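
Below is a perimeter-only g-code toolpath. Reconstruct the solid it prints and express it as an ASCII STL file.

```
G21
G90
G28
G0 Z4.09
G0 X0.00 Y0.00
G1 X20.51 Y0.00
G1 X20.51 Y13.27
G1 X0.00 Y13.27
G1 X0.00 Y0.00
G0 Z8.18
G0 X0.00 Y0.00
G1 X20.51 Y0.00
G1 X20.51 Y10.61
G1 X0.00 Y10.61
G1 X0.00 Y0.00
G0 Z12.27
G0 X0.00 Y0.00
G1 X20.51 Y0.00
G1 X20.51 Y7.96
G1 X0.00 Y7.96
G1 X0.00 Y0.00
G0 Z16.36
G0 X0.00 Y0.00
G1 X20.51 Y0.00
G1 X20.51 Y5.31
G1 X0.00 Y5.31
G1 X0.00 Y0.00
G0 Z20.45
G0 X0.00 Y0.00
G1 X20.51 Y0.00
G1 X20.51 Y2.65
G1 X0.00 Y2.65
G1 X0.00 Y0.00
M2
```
solid part
  facet normal 0.0000 0.0000 -1.0000
    outer loop
      vertex 20.51 15.92 0.00
      vertex 20.51 0.00 0.00
      vertex 0.00 0.00 0.00
    endloop
  endfacet
  facet normal 0.0000 0.0000 -1.0000
    outer loop
      vertex 0.00 15.92 0.00
      vertex 20.51 15.92 0.00
      vertex 0.00 0.00 0.00
    endloop
  endfacet
  facet normal 0.0000 -1.0000 0.0000
    outer loop
      vertex 0.00 0.00 0.00
      vertex 20.51 0.00 0.00
      vertex 20.51 0.00 24.54
    endloop
  endfacet
  facet normal 0.0000 -1.0000 0.0000
    outer loop
      vertex 0.00 0.00 0.00
      vertex 20.51 0.00 24.54
      vertex 0.00 0.00 24.54
    endloop
  endfacet
  facet normal 0.0000 0.8389 0.5442
    outer loop
      vertex 0.00 0.00 24.54
      vertex 20.51 0.00 24.54
      vertex 20.51 15.92 0.00
    endloop
  endfacet
  facet normal 0.0000 0.8389 0.5442
    outer loop
      vertex 0.00 0.00 24.54
      vertex 20.51 15.92 0.00
      vertex 0.00 15.92 0.00
    endloop
  endfacet
  facet normal -1.0000 0.0000 0.0000
    outer loop
      vertex 0.00 0.00 24.54
      vertex 0.00 15.92 0.00
      vertex 0.00 0.00 0.00
    endloop
  endfacet
  facet normal 1.0000 0.0000 0.0000
    outer loop
      vertex 20.51 0.00 0.00
      vertex 20.51 15.92 0.00
      vertex 20.51 0.00 24.54
    endloop
  endfacet
endsolid part

The G0 Z moves step by Δz≈4.09 mm. The G1 loops shrink linearly with z, so the solid tapers from its base footprint up to z≈24.5. Closing with a flat bottom cap and the tapered top and triangulating gives 8 facets — a wedge (ramp): 20.5 × 15.9 mm base, rising to 24.5 mm along the y=0 edge and sloping linearly to z=0 at y=15.9.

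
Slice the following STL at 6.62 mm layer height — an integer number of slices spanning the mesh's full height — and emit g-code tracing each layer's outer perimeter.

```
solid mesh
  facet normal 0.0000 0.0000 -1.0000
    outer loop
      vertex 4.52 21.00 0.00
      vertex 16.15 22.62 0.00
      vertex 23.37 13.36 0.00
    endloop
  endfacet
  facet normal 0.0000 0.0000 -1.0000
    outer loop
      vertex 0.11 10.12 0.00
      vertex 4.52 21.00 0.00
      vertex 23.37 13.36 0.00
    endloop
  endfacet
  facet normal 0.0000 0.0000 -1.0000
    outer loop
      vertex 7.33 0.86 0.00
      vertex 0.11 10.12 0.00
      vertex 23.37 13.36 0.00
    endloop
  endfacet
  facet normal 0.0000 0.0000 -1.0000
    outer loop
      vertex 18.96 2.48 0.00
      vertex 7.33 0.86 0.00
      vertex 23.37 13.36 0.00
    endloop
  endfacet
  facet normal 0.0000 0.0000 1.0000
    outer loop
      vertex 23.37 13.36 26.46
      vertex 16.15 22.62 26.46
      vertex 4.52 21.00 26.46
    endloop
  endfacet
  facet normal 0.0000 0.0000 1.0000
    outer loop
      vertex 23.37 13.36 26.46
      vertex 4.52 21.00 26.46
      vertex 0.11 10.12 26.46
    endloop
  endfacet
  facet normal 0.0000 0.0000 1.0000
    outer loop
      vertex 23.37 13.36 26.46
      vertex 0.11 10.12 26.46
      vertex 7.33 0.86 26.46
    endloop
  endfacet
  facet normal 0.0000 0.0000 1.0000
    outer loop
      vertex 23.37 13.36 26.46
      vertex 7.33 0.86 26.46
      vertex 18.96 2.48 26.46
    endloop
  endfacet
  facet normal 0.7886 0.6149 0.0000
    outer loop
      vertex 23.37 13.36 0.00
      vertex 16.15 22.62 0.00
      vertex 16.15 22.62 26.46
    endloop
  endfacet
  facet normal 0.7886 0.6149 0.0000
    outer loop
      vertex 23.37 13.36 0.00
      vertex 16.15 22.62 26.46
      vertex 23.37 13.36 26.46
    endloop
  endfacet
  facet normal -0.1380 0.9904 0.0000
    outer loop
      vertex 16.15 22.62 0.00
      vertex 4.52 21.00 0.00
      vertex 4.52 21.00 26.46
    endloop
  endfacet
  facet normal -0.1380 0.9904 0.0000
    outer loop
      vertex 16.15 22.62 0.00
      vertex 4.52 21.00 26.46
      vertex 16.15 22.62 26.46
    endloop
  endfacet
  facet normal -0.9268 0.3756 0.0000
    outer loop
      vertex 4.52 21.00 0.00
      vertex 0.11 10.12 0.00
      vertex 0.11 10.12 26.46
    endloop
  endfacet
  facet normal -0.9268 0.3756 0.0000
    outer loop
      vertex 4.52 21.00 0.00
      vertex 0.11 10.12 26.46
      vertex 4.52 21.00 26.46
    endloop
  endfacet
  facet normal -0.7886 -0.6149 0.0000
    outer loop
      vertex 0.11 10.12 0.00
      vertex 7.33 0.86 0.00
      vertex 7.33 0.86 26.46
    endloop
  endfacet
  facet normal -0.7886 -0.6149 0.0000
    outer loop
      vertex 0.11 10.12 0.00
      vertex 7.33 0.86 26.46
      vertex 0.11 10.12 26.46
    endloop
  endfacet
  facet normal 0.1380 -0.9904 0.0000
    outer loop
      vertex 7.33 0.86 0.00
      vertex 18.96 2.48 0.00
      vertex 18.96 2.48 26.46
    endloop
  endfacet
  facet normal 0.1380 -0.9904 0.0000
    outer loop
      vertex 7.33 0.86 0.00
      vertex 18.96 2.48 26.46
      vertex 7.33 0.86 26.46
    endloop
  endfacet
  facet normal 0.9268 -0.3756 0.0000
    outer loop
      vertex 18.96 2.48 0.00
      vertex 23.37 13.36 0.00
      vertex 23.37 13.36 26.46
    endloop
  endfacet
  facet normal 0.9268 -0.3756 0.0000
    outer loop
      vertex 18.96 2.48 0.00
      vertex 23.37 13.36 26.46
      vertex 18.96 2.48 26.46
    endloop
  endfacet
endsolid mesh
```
; perimeter-only toolpath
G21 ; units = mm
G90 ; absolute positioning
G28 ; home
; layer 1
G0 Z6.62
G0 X23.37 Y13.36
G1 X16.15 Y22.62
G1 X4.52 Y21.00
G1 X0.11 Y10.12
G1 X7.33 Y0.86
G1 X18.96 Y2.48
G1 X23.37 Y13.36
; layer 2
G0 Z13.23
G0 X23.37 Y13.36
G1 X16.15 Y22.62
G1 X4.52 Y21.00
G1 X0.11 Y10.12
G1 X7.33 Y0.86
G1 X18.96 Y2.48
G1 X23.37 Y13.36
; layer 3
G0 Z19.84
G0 X23.37 Y13.36
G1 X16.15 Y22.62
G1 X4.52 Y21.00
G1 X0.11 Y10.12
G1 X7.33 Y0.86
G1 X18.96 Y2.48
G1 X23.37 Y13.36
; layer 4
G0 Z26.46
G0 X23.37 Y13.36
G1 X16.15 Y22.62
G1 X4.52 Y21.00
G1 X0.11 Y10.12
G1 X7.33 Y0.86
G1 X18.96 Y2.48
G1 X23.37 Y13.36
M2 ; end

The solid is a regular 6-sided prism (a cylinder approximated with 6 flat sides), circumscribed radius ≈ 11.7 mm, height ≈ 26.5 mm. Slicing at Δz = 6.62 mm — 4 equal slices spanning the solid's height, so layer i sits at z = i·h/4 — gives 4 non-empty perimeters. Each is a 6-segment closed polygon; G0 lifts to the layer z and rapids to the start vertex, then G1 traces the edges.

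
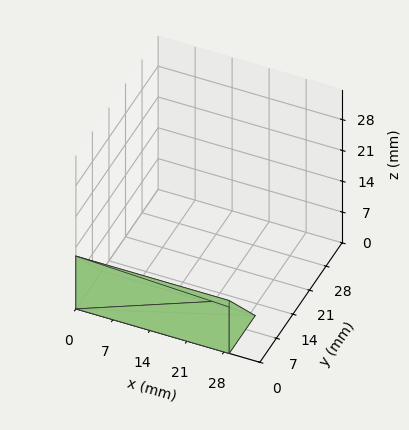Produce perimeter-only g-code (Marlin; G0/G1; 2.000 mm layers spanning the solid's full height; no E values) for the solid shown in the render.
Reading the render: the shape is a wedge (ramp): 29 × 11 mm base, rising to 12 mm along the y=0 edge and sloping linearly to z=0 at y=11 (dimensions read to the nearest mm from the axis ticks). For the g-code, the solid's height is divided into equal slices at the stated Δz and each level perimeter traced with G1 moves after a G0 lift.

; perimeter-only toolpath
G21 ; units = mm
G90 ; absolute positioning
G28 ; home
; layer 1
G0 Z2.000
G0 X0.000 Y0.000
G1 X29.000 Y0.000
G1 X29.000 Y9.167
G1 X0.000 Y9.167
G1 X0.000 Y0.000
; layer 2
G0 Z4.000
G0 X0.000 Y0.000
G1 X29.000 Y0.000
G1 X29.000 Y7.333
G1 X0.000 Y7.333
G1 X0.000 Y0.000
; layer 3
G0 Z6.000
G0 X0.000 Y0.000
G1 X29.000 Y0.000
G1 X29.000 Y5.500
G1 X0.000 Y5.500
G1 X0.000 Y0.000
; layer 4
G0 Z8.000
G0 X0.000 Y0.000
G1 X29.000 Y0.000
G1 X29.000 Y3.667
G1 X0.000 Y3.667
G1 X0.000 Y0.000
; layer 5
G0 Z10.000
G0 X0.000 Y0.000
G1 X29.000 Y0.000
G1 X29.000 Y1.833
G1 X0.000 Y1.833
G1 X0.000 Y0.000
M2 ; end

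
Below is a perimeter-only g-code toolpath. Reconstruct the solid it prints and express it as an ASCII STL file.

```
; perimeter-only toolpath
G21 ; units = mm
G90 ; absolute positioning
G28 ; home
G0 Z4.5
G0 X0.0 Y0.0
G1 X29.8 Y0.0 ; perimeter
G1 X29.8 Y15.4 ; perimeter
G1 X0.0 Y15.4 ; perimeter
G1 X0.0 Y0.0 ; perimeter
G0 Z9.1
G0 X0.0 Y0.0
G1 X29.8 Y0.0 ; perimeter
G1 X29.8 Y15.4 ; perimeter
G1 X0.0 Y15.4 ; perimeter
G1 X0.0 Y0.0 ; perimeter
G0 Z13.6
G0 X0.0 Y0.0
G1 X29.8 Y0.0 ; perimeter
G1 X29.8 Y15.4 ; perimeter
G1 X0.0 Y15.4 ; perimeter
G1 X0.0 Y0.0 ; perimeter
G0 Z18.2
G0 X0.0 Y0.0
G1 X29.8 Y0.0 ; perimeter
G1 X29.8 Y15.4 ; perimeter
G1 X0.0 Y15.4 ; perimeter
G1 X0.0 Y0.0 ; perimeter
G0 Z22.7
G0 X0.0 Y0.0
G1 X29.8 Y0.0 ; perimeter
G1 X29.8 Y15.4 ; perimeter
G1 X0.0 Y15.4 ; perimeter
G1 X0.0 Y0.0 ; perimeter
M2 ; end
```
solid part
  facet normal 0.0000 0.0000 -1.0000
    outer loop
      vertex 29.8 15.4 0.0
      vertex 29.8 0.0 0.0
      vertex 0.0 0.0 0.0
    endloop
  endfacet
  facet normal 0.0000 0.0000 -1.0000
    outer loop
      vertex 0.0 15.4 0.0
      vertex 29.8 15.4 0.0
      vertex 0.0 0.0 0.0
    endloop
  endfacet
  facet normal 0.0000 0.0000 1.0000
    outer loop
      vertex 0.0 0.0 22.7
      vertex 29.8 0.0 22.7
      vertex 29.8 15.4 22.7
    endloop
  endfacet
  facet normal 0.0000 0.0000 1.0000
    outer loop
      vertex 0.0 0.0 22.7
      vertex 29.8 15.4 22.7
      vertex 0.0 15.4 22.7
    endloop
  endfacet
  facet normal 0.0000 -1.0000 0.0000
    outer loop
      vertex 0.0 0.0 0.0
      vertex 29.8 0.0 0.0
      vertex 29.8 0.0 22.7
    endloop
  endfacet
  facet normal 0.0000 -1.0000 0.0000
    outer loop
      vertex 0.0 0.0 0.0
      vertex 29.8 0.0 22.7
      vertex 0.0 0.0 22.7
    endloop
  endfacet
  facet normal 0.0000 1.0000 0.0000
    outer loop
      vertex 29.8 15.4 22.7
      vertex 29.8 15.4 0.0
      vertex 0.0 15.4 0.0
    endloop
  endfacet
  facet normal 0.0000 1.0000 0.0000
    outer loop
      vertex 0.0 15.4 22.7
      vertex 29.8 15.4 22.7
      vertex 0.0 15.4 0.0
    endloop
  endfacet
  facet normal -1.0000 0.0000 0.0000
    outer loop
      vertex 0.0 15.4 22.7
      vertex 0.0 15.4 0.0
      vertex 0.0 0.0 0.0
    endloop
  endfacet
  facet normal -1.0000 0.0000 0.0000
    outer loop
      vertex 0.0 0.0 22.7
      vertex 0.0 15.4 22.7
      vertex 0.0 0.0 0.0
    endloop
  endfacet
  facet normal 1.0000 0.0000 0.0000
    outer loop
      vertex 29.8 0.0 0.0
      vertex 29.8 15.4 0.0
      vertex 29.8 15.4 22.7
    endloop
  endfacet
  facet normal 1.0000 0.0000 0.0000
    outer loop
      vertex 29.8 0.0 0.0
      vertex 29.8 15.4 22.7
      vertex 29.8 0.0 22.7
    endloop
  endfacet
endsolid part

The G0 Z moves step by Δz≈4.5 mm. Every layer's G1 loop is the same polygon, so the solid is a straight extrusion of it from z=0 to z≈22.7. Closing with flat bottom and top caps and triangulating gives 12 facets — a rectangular box, roughly 29.8 × 15.4 mm footprint and 22.7 mm tall.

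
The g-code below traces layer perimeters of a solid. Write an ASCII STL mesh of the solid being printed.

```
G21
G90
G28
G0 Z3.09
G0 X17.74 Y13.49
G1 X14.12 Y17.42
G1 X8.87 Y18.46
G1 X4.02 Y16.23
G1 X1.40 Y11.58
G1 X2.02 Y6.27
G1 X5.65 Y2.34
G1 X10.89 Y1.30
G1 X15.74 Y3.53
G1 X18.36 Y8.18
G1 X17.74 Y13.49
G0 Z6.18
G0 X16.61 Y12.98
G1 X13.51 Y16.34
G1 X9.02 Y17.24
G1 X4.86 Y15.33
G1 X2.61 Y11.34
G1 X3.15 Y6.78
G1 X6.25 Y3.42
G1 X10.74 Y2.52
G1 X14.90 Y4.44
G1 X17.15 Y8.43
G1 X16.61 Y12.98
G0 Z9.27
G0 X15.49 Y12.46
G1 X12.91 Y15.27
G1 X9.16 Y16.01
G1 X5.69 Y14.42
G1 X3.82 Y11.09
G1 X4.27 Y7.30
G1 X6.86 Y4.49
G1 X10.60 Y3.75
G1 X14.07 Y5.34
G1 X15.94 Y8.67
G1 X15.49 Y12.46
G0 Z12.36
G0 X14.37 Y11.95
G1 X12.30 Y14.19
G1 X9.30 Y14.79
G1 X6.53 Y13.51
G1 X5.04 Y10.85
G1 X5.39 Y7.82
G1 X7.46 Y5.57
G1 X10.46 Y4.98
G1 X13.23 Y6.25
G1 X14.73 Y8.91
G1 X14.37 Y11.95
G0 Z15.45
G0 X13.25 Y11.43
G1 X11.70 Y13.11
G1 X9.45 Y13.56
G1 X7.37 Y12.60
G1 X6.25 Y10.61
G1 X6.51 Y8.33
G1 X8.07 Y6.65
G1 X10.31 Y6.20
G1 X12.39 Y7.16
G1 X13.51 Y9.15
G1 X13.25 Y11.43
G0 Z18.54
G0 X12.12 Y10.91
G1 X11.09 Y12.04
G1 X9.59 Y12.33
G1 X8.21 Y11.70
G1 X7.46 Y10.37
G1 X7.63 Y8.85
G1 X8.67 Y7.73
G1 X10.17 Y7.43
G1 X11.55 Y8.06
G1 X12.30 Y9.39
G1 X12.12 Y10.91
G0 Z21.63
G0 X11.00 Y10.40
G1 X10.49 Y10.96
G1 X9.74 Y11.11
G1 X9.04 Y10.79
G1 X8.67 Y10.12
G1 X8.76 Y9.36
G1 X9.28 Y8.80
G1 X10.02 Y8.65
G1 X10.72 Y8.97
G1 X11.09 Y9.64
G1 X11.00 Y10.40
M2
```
solid part
  facet normal 0.0000 0.0000 -1.0000
    outer loop
      vertex 8.73 19.69 0.00
      vertex 14.72 18.50 0.00
      vertex 18.86 14.01 0.00
    endloop
  endfacet
  facet normal 0.0000 0.0000 -1.0000
    outer loop
      vertex 3.18 17.14 0.00
      vertex 8.73 19.69 0.00
      vertex 18.86 14.01 0.00
    endloop
  endfacet
  facet normal 0.0000 0.0000 -1.0000
    outer loop
      vertex 0.19 11.82 0.00
      vertex 3.18 17.14 0.00
      vertex 18.86 14.01 0.00
    endloop
  endfacet
  facet normal 0.0000 0.0000 -1.0000
    outer loop
      vertex 0.90 5.75 0.00
      vertex 0.19 11.82 0.00
      vertex 18.86 14.01 0.00
    endloop
  endfacet
  facet normal 0.0000 0.0000 -1.0000
    outer loop
      vertex 5.04 1.26 0.00
      vertex 0.90 5.75 0.00
      vertex 18.86 14.01 0.00
    endloop
  endfacet
  facet normal 0.0000 0.0000 -1.0000
    outer loop
      vertex 11.03 0.07 0.00
      vertex 5.04 1.26 0.00
      vertex 18.86 14.01 0.00
    endloop
  endfacet
  facet normal 0.0000 0.0000 -1.0000
    outer loop
      vertex 16.58 2.62 0.00
      vertex 11.03 0.07 0.00
      vertex 18.86 14.01 0.00
    endloop
  endfacet
  facet normal 0.0000 0.0000 -1.0000
    outer loop
      vertex 19.57 7.94 0.00
      vertex 16.58 2.62 0.00
      vertex 18.86 14.01 0.00
    endloop
  endfacet
  facet normal 0.6872 0.6336 0.3555
    outer loop
      vertex 18.86 14.01 0.00
      vertex 14.72 18.50 0.00
      vertex 9.88 9.88 24.72
    endloop
  endfacet
  facet normal 0.1821 0.9168 0.3554
    outer loop
      vertex 14.72 18.50 0.00
      vertex 8.73 19.69 0.00
      vertex 9.88 9.88 24.72
    endloop
  endfacet
  facet normal -0.3903 0.8494 0.3552
    outer loop
      vertex 8.73 19.69 0.00
      vertex 3.18 17.14 0.00
      vertex 9.88 9.88 24.72
    endloop
  endfacet
  facet normal -0.8149 0.4580 0.3554
    outer loop
      vertex 3.18 17.14 0.00
      vertex 0.19 11.82 0.00
      vertex 9.88 9.88 24.72
    endloop
  endfacet
  facet normal -0.9284 -0.1086 0.3554
    outer loop
      vertex 0.19 11.82 0.00
      vertex 0.90 5.75 0.00
      vertex 9.88 9.88 24.72
    endloop
  endfacet
  facet normal -0.6872 -0.6336 0.3555
    outer loop
      vertex 0.90 5.75 0.00
      vertex 5.04 1.26 0.00
      vertex 9.88 9.88 24.72
    endloop
  endfacet
  facet normal -0.1821 -0.9168 0.3554
    outer loop
      vertex 5.04 1.26 0.00
      vertex 11.03 0.07 0.00
      vertex 9.88 9.88 24.72
    endloop
  endfacet
  facet normal 0.3903 -0.8494 0.3552
    outer loop
      vertex 11.03 0.07 0.00
      vertex 16.58 2.62 0.00
      vertex 9.88 9.88 24.72
    endloop
  endfacet
  facet normal 0.8149 -0.4580 0.3554
    outer loop
      vertex 16.58 2.62 0.00
      vertex 19.57 7.94 0.00
      vertex 9.88 9.88 24.72
    endloop
  endfacet
  facet normal 0.9284 0.1086 0.3554
    outer loop
      vertex 19.57 7.94 0.00
      vertex 18.86 14.01 0.00
      vertex 9.88 9.88 24.72
    endloop
  endfacet
endsolid part

The G0 Z moves step by Δz≈3.09 mm. The G1 loops shrink linearly with z, so the solid tapers from its base footprint up to z≈24.7. Closing with a flat bottom cap and the tapered top and triangulating gives 18 facets — a regular 10-sided pyramid, base circumscribed radius ≈ 9.88 mm, apex at z ≈ 24.7 mm.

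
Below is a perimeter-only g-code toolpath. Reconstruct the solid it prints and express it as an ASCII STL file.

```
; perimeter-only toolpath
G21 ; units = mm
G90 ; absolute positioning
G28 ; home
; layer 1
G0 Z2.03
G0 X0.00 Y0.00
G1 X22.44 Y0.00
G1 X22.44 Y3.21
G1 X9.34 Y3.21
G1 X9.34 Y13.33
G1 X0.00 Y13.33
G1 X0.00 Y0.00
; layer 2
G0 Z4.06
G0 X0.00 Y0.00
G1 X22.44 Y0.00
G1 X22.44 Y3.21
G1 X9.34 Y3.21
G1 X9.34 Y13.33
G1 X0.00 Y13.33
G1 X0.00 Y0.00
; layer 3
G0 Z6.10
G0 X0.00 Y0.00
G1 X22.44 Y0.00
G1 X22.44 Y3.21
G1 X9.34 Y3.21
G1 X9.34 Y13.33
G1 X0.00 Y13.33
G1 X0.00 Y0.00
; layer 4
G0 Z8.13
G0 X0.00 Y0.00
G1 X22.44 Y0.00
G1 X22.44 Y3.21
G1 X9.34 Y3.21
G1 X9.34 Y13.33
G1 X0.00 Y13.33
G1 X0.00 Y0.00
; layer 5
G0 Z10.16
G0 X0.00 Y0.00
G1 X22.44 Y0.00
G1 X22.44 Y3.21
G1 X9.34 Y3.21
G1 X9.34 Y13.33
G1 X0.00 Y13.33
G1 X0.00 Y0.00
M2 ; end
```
solid part
  facet normal 0.0000 0.0000 -1.0000
    outer loop
      vertex 22.44 3.21 0.00
      vertex 22.44 0.00 0.00
      vertex 0.00 0.00 0.00
    endloop
  endfacet
  facet normal 0.0000 0.0000 -1.0000
    outer loop
      vertex 9.34 3.21 0.00
      vertex 22.44 3.21 0.00
      vertex 0.00 0.00 0.00
    endloop
  endfacet
  facet normal 0.0000 0.0000 -1.0000
    outer loop
      vertex 9.34 13.33 0.00
      vertex 9.34 3.21 0.00
      vertex 0.00 0.00 0.00
    endloop
  endfacet
  facet normal 0.0000 0.0000 -1.0000
    outer loop
      vertex 0.00 13.33 0.00
      vertex 9.34 13.33 0.00
      vertex 0.00 0.00 0.00
    endloop
  endfacet
  facet normal 0.0000 0.0000 1.0000
    outer loop
      vertex 0.00 0.00 10.16
      vertex 22.44 0.00 10.16
      vertex 22.44 3.21 10.16
    endloop
  endfacet
  facet normal 0.0000 0.0000 1.0000
    outer loop
      vertex 0.00 0.00 10.16
      vertex 22.44 3.21 10.16
      vertex 9.34 3.21 10.16
    endloop
  endfacet
  facet normal 0.0000 0.0000 1.0000
    outer loop
      vertex 0.00 0.00 10.16
      vertex 9.34 3.21 10.16
      vertex 9.34 13.33 10.16
    endloop
  endfacet
  facet normal 0.0000 0.0000 1.0000
    outer loop
      vertex 0.00 0.00 10.16
      vertex 9.34 13.33 10.16
      vertex 0.00 13.33 10.16
    endloop
  endfacet
  facet normal 0.0000 -1.0000 0.0000
    outer loop
      vertex 0.00 0.00 0.00
      vertex 22.44 0.00 0.00
      vertex 22.44 0.00 10.16
    endloop
  endfacet
  facet normal 0.0000 -1.0000 0.0000
    outer loop
      vertex 0.00 0.00 0.00
      vertex 22.44 0.00 10.16
      vertex 0.00 0.00 10.16
    endloop
  endfacet
  facet normal 1.0000 0.0000 0.0000
    outer loop
      vertex 22.44 0.00 0.00
      vertex 22.44 3.21 0.00
      vertex 22.44 3.21 10.16
    endloop
  endfacet
  facet normal 1.0000 0.0000 0.0000
    outer loop
      vertex 22.44 0.00 0.00
      vertex 22.44 3.21 10.16
      vertex 22.44 0.00 10.16
    endloop
  endfacet
  facet normal 0.0000 1.0000 0.0000
    outer loop
      vertex 22.44 3.21 0.00
      vertex 9.34 3.21 0.00
      vertex 9.34 3.21 10.16
    endloop
  endfacet
  facet normal 0.0000 1.0000 0.0000
    outer loop
      vertex 22.44 3.21 0.00
      vertex 9.34 3.21 10.16
      vertex 22.44 3.21 10.16
    endloop
  endfacet
  facet normal 1.0000 0.0000 0.0000
    outer loop
      vertex 9.34 3.21 0.00
      vertex 9.34 13.33 0.00
      vertex 9.34 13.33 10.16
    endloop
  endfacet
  facet normal 1.0000 0.0000 0.0000
    outer loop
      vertex 9.34 3.21 0.00
      vertex 9.34 13.33 10.16
      vertex 9.34 3.21 10.16
    endloop
  endfacet
  facet normal 0.0000 1.0000 0.0000
    outer loop
      vertex 9.34 13.33 0.00
      vertex 0.00 13.33 0.00
      vertex 0.00 13.33 10.16
    endloop
  endfacet
  facet normal 0.0000 1.0000 0.0000
    outer loop
      vertex 9.34 13.33 0.00
      vertex 0.00 13.33 10.16
      vertex 9.34 13.33 10.16
    endloop
  endfacet
  facet normal -1.0000 0.0000 0.0000
    outer loop
      vertex 0.00 13.33 0.00
      vertex 0.00 0.00 0.00
      vertex 0.00 0.00 10.16
    endloop
  endfacet
  facet normal -1.0000 0.0000 0.0000
    outer loop
      vertex 0.00 13.33 0.00
      vertex 0.00 0.00 10.16
      vertex 0.00 13.33 10.16
    endloop
  endfacet
endsolid part

The G0 Z moves step by Δz≈2.03 mm. Every layer's G1 loop is the same polygon, so the solid is a straight extrusion of it from z=0 to z≈10.2. Closing with flat bottom and top caps and triangulating gives 20 facets — an L-shaped prism: outer 22.4 × 13.3 mm, arm thicknesses ≈ 3.21 mm (horizontal) and 9.34 mm (vertical), extruded 10.2 mm in z.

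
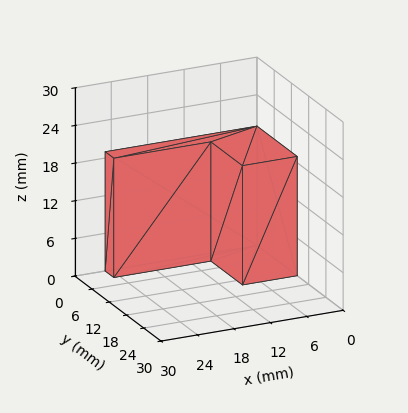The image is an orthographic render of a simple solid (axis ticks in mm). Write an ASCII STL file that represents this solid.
Reading the render: the shape is an L-shaped prism: outer 25 × 14 mm, arm thicknesses ≈ 3 mm (horizontal) and 9 mm (vertical), extruded 19 mm in z (dimensions read to the nearest mm from the axis ticks). For the STL, each face is triangulated and given an outward normal.

solid part
  facet normal 0.0000 0.0000 -1.0000
    outer loop
      vertex 25.00 3.00 0.00
      vertex 25.00 0.00 0.00
      vertex 0.00 0.00 0.00
    endloop
  endfacet
  facet normal 0.0000 0.0000 -1.0000
    outer loop
      vertex 9.00 3.00 0.00
      vertex 25.00 3.00 0.00
      vertex 0.00 0.00 0.00
    endloop
  endfacet
  facet normal 0.0000 0.0000 -1.0000
    outer loop
      vertex 9.00 14.00 0.00
      vertex 9.00 3.00 0.00
      vertex 0.00 0.00 0.00
    endloop
  endfacet
  facet normal 0.0000 0.0000 -1.0000
    outer loop
      vertex 0.00 14.00 0.00
      vertex 9.00 14.00 0.00
      vertex 0.00 0.00 0.00
    endloop
  endfacet
  facet normal 0.0000 0.0000 1.0000
    outer loop
      vertex 0.00 0.00 19.00
      vertex 25.00 0.00 19.00
      vertex 25.00 3.00 19.00
    endloop
  endfacet
  facet normal 0.0000 0.0000 1.0000
    outer loop
      vertex 0.00 0.00 19.00
      vertex 25.00 3.00 19.00
      vertex 9.00 3.00 19.00
    endloop
  endfacet
  facet normal 0.0000 0.0000 1.0000
    outer loop
      vertex 0.00 0.00 19.00
      vertex 9.00 3.00 19.00
      vertex 9.00 14.00 19.00
    endloop
  endfacet
  facet normal 0.0000 0.0000 1.0000
    outer loop
      vertex 0.00 0.00 19.00
      vertex 9.00 14.00 19.00
      vertex 0.00 14.00 19.00
    endloop
  endfacet
  facet normal 0.0000 -1.0000 0.0000
    outer loop
      vertex 0.00 0.00 0.00
      vertex 25.00 0.00 0.00
      vertex 25.00 0.00 19.00
    endloop
  endfacet
  facet normal 0.0000 -1.0000 0.0000
    outer loop
      vertex 0.00 0.00 0.00
      vertex 25.00 0.00 19.00
      vertex 0.00 0.00 19.00
    endloop
  endfacet
  facet normal 1.0000 0.0000 0.0000
    outer loop
      vertex 25.00 0.00 0.00
      vertex 25.00 3.00 0.00
      vertex 25.00 3.00 19.00
    endloop
  endfacet
  facet normal 1.0000 0.0000 0.0000
    outer loop
      vertex 25.00 0.00 0.00
      vertex 25.00 3.00 19.00
      vertex 25.00 0.00 19.00
    endloop
  endfacet
  facet normal 0.0000 1.0000 0.0000
    outer loop
      vertex 25.00 3.00 0.00
      vertex 9.00 3.00 0.00
      vertex 9.00 3.00 19.00
    endloop
  endfacet
  facet normal 0.0000 1.0000 0.0000
    outer loop
      vertex 25.00 3.00 0.00
      vertex 9.00 3.00 19.00
      vertex 25.00 3.00 19.00
    endloop
  endfacet
  facet normal 1.0000 0.0000 0.0000
    outer loop
      vertex 9.00 3.00 0.00
      vertex 9.00 14.00 0.00
      vertex 9.00 14.00 19.00
    endloop
  endfacet
  facet normal 1.0000 0.0000 0.0000
    outer loop
      vertex 9.00 3.00 0.00
      vertex 9.00 14.00 19.00
      vertex 9.00 3.00 19.00
    endloop
  endfacet
  facet normal 0.0000 1.0000 0.0000
    outer loop
      vertex 9.00 14.00 0.00
      vertex 0.00 14.00 0.00
      vertex 0.00 14.00 19.00
    endloop
  endfacet
  facet normal 0.0000 1.0000 0.0000
    outer loop
      vertex 9.00 14.00 0.00
      vertex 0.00 14.00 19.00
      vertex 9.00 14.00 19.00
    endloop
  endfacet
  facet normal -1.0000 0.0000 0.0000
    outer loop
      vertex 0.00 14.00 0.00
      vertex 0.00 0.00 0.00
      vertex 0.00 0.00 19.00
    endloop
  endfacet
  facet normal -1.0000 0.0000 0.0000
    outer loop
      vertex 0.00 14.00 0.00
      vertex 0.00 0.00 19.00
      vertex 0.00 14.00 19.00
    endloop
  endfacet
endsolid part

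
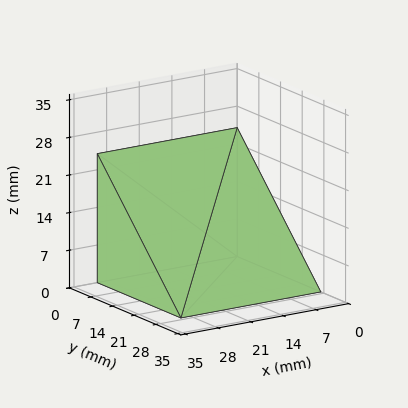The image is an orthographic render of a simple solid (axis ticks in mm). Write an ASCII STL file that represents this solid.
Reading the render: the shape is a wedge (ramp): 30 × 27 mm base, rising to 24 mm along the y=0 edge and sloping linearly to z=0 at y=27 (dimensions read to the nearest mm from the axis ticks). For the STL, each face is triangulated and given an outward normal.

solid part
  facet normal 0.0000 0.0000 -1.0000
    outer loop
      vertex 30.0 27.0 0.0
      vertex 30.0 0.0 0.0
      vertex 0.0 0.0 0.0
    endloop
  endfacet
  facet normal 0.0000 0.0000 -1.0000
    outer loop
      vertex 0.0 27.0 0.0
      vertex 30.0 27.0 0.0
      vertex 0.0 0.0 0.0
    endloop
  endfacet
  facet normal 0.0000 -1.0000 0.0000
    outer loop
      vertex 0.0 0.0 0.0
      vertex 30.0 0.0 0.0
      vertex 30.0 0.0 24.0
    endloop
  endfacet
  facet normal 0.0000 -1.0000 0.0000
    outer loop
      vertex 0.0 0.0 0.0
      vertex 30.0 0.0 24.0
      vertex 0.0 0.0 24.0
    endloop
  endfacet
  facet normal 0.0000 0.6644 0.7474
    outer loop
      vertex 0.0 0.0 24.0
      vertex 30.0 0.0 24.0
      vertex 30.0 27.0 0.0
    endloop
  endfacet
  facet normal 0.0000 0.6644 0.7474
    outer loop
      vertex 0.0 0.0 24.0
      vertex 30.0 27.0 0.0
      vertex 0.0 27.0 0.0
    endloop
  endfacet
  facet normal -1.0000 0.0000 0.0000
    outer loop
      vertex 0.0 0.0 24.0
      vertex 0.0 27.0 0.0
      vertex 0.0 0.0 0.0
    endloop
  endfacet
  facet normal 1.0000 0.0000 0.0000
    outer loop
      vertex 30.0 0.0 0.0
      vertex 30.0 27.0 0.0
      vertex 30.0 0.0 24.0
    endloop
  endfacet
endsolid part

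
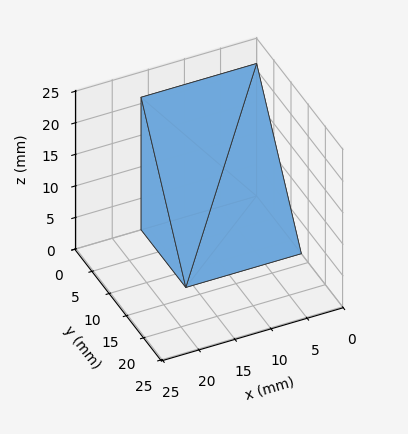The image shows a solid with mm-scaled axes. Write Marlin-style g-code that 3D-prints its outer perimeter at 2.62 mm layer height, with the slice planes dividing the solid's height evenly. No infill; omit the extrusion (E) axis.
Reading the render: the shape is a wedge (ramp): 16 × 13 mm base, rising to 21 mm along the y=0 edge and sloping linearly to z=0 at y=13 (dimensions read to the nearest mm from the axis ticks). For the g-code, the solid's height is divided into equal slices at the stated Δz and each level perimeter traced with G1 moves after a G0 lift.

; perimeter-only toolpath
G21 ; units = mm
G90 ; absolute positioning
G28 ; home
; layer 1
G0 Z2.62
G0 X0.00 Y0.00
G1 X16.00 Y0.00
G1 X16.00 Y11.38
G1 X0.00 Y11.38
G1 X0.00 Y0.00
; layer 2
G0 Z5.25
G0 X0.00 Y0.00
G1 X16.00 Y0.00
G1 X16.00 Y9.75
G1 X0.00 Y9.75
G1 X0.00 Y0.00
; layer 3
G0 Z7.88
G0 X0.00 Y0.00
G1 X16.00 Y0.00
G1 X16.00 Y8.12
G1 X0.00 Y8.12
G1 X0.00 Y0.00
; layer 4
G0 Z10.50
G0 X0.00 Y0.00
G1 X16.00 Y0.00
G1 X16.00 Y6.50
G1 X0.00 Y6.50
G1 X0.00 Y0.00
; layer 5
G0 Z13.12
G0 X0.00 Y0.00
G1 X16.00 Y0.00
G1 X16.00 Y4.88
G1 X0.00 Y4.88
G1 X0.00 Y0.00
; layer 6
G0 Z15.75
G0 X0.00 Y0.00
G1 X16.00 Y0.00
G1 X16.00 Y3.25
G1 X0.00 Y3.25
G1 X0.00 Y0.00
; layer 7
G0 Z18.38
G0 X0.00 Y0.00
G1 X16.00 Y0.00
G1 X16.00 Y1.62
G1 X0.00 Y1.62
G1 X0.00 Y0.00
M2 ; end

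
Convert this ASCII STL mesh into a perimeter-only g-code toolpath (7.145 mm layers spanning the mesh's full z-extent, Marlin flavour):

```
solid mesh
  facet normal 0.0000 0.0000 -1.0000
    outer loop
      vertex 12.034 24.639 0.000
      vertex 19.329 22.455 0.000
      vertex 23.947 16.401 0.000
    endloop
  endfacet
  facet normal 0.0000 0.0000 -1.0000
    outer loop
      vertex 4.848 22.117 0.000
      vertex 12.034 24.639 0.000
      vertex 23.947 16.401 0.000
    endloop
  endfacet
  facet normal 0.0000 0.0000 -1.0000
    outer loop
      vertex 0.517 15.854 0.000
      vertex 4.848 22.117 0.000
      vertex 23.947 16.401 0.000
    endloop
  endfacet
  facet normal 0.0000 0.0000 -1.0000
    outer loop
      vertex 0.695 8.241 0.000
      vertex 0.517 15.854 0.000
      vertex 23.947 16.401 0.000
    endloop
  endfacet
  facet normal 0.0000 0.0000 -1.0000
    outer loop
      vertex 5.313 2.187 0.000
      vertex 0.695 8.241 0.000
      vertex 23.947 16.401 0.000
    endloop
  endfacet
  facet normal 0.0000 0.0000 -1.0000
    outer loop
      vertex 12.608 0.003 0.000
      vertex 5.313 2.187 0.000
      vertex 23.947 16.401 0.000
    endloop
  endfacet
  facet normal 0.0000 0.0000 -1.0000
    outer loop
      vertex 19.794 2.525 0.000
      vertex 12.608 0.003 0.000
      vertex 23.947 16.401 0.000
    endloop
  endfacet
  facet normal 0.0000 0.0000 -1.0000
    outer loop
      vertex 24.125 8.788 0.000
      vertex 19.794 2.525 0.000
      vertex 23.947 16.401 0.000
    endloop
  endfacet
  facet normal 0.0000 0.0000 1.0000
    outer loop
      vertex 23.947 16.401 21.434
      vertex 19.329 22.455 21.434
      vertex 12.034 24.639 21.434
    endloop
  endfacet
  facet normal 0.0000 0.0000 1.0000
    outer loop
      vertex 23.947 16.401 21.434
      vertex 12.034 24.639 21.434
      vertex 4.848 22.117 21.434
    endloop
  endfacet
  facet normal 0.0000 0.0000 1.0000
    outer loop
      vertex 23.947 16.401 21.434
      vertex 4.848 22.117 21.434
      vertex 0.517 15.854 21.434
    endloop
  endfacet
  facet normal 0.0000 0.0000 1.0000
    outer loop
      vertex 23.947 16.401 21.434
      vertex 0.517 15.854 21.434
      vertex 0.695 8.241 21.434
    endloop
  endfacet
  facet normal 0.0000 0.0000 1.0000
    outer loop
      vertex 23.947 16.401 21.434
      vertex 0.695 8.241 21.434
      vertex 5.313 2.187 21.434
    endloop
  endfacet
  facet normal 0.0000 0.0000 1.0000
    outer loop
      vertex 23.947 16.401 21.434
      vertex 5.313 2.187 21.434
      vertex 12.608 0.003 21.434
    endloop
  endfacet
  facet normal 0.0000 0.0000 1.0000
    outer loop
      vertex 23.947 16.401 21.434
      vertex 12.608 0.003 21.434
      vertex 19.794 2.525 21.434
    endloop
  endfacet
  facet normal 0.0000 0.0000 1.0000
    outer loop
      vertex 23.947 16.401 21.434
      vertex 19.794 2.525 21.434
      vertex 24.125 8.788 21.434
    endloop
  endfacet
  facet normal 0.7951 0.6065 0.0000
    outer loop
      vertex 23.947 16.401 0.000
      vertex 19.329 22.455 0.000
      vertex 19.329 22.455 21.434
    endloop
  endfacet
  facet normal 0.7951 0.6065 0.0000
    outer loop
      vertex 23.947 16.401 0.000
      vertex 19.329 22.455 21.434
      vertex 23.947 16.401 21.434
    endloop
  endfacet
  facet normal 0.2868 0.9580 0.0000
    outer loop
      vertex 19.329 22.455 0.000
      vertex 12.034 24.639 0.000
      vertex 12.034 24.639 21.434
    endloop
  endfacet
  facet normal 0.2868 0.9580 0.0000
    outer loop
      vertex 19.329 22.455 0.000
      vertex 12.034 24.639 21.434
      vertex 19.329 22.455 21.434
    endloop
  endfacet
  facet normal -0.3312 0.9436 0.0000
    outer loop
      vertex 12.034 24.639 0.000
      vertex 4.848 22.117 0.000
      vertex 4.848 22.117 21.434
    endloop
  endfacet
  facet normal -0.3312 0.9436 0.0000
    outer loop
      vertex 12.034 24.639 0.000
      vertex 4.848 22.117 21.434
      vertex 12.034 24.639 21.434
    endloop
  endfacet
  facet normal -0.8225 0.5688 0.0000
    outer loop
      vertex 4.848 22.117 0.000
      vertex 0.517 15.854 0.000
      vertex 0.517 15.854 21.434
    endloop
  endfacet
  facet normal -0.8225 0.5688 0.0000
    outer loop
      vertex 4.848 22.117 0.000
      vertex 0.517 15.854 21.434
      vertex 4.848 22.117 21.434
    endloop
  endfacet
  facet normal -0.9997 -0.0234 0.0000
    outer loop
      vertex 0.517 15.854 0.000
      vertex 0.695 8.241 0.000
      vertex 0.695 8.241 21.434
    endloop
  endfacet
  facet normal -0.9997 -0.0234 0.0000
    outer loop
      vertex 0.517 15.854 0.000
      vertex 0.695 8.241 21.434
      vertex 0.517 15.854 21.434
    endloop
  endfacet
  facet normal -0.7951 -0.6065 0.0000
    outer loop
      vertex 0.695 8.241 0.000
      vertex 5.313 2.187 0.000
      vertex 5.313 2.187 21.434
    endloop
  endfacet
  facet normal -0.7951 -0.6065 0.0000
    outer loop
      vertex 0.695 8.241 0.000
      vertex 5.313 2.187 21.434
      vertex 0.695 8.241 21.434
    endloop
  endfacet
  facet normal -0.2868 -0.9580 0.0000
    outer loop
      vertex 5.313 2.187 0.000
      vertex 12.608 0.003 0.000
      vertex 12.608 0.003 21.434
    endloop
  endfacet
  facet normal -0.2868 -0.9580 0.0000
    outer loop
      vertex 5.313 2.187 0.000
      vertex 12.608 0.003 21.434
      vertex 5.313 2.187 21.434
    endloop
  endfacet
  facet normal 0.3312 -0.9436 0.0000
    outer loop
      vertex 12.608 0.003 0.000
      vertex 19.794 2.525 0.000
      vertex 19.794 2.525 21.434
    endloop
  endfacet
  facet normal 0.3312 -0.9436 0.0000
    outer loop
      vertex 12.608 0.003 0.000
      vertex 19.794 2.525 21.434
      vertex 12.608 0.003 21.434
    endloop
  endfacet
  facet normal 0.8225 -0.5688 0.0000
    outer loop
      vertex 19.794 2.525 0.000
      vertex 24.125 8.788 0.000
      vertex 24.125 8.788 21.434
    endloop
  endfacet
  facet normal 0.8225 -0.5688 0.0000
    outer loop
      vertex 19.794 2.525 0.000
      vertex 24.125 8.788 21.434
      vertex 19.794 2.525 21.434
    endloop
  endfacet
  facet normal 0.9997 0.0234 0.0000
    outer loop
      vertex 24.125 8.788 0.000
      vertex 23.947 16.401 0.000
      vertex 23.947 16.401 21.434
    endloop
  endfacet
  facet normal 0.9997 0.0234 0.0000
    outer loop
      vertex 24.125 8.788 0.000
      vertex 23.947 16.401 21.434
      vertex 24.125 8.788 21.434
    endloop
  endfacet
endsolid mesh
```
; perimeter-only toolpath
G21 ; units = mm
G90 ; absolute positioning
G28 ; home
; layer 1
G0 Z7.145
G0 X23.947 Y16.401
G1 X19.329 Y22.455
G1 X12.034 Y24.639
G1 X4.848 Y22.117
G1 X0.517 Y15.854
G1 X0.695 Y8.241
G1 X5.313 Y2.187
G1 X12.608 Y0.003
G1 X19.794 Y2.525
G1 X24.125 Y8.788
G1 X23.947 Y16.401
; layer 2
G0 Z14.289
G0 X23.947 Y16.401
G1 X19.329 Y22.455
G1 X12.034 Y24.639
G1 X4.848 Y22.117
G1 X0.517 Y15.854
G1 X0.695 Y8.241
G1 X5.313 Y2.187
G1 X12.608 Y0.003
G1 X19.794 Y2.525
G1 X24.125 Y8.788
G1 X23.947 Y16.401
; layer 3
G0 Z21.434
G0 X23.947 Y16.401
G1 X19.329 Y22.455
G1 X12.034 Y24.639
G1 X4.848 Y22.117
G1 X0.517 Y15.854
G1 X0.695 Y8.241
G1 X5.313 Y2.187
G1 X12.608 Y0.003
G1 X19.794 Y2.525
G1 X24.125 Y8.788
G1 X23.947 Y16.401
M2 ; end

The solid is a regular 10-sided prism (a cylinder approximated with 10 flat sides), circumscribed radius ≈ 12.3 mm, height ≈ 21.4 mm. Slicing at Δz = 7.145 mm — 3 equal slices spanning the solid's height, so layer i sits at z = i·h/3 — gives 3 non-empty perimeters. Each is a 10-segment closed polygon; G0 lifts to the layer z and rapids to the start vertex, then G1 traces the edges.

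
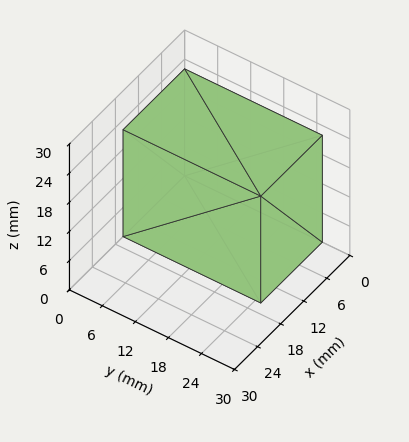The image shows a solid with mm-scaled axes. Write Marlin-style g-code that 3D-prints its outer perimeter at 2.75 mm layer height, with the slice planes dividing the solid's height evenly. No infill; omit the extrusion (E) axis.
Reading the render: the shape is a rectangular box, roughly 16 × 25 mm footprint and 22 mm tall (dimensions read to the nearest mm from the axis ticks). For the g-code, the solid's height is divided into equal slices at the stated Δz and each level perimeter traced with G1 moves after a G0 lift.

; perimeter-only toolpath
G21 ; units = mm
G90 ; absolute positioning
G28 ; home
; layer 1
G0 Z2.75
G0 X0.00 Y0.00
G1 X16.00 Y0.00
G1 X16.00 Y25.00
G1 X0.00 Y25.00
G1 X0.00 Y0.00
; layer 2
G0 Z5.50
G0 X0.00 Y0.00
G1 X16.00 Y0.00
G1 X16.00 Y25.00
G1 X0.00 Y25.00
G1 X0.00 Y0.00
; layer 3
G0 Z8.25
G0 X0.00 Y0.00
G1 X16.00 Y0.00
G1 X16.00 Y25.00
G1 X0.00 Y25.00
G1 X0.00 Y0.00
; layer 4
G0 Z11.00
G0 X0.00 Y0.00
G1 X16.00 Y0.00
G1 X16.00 Y25.00
G1 X0.00 Y25.00
G1 X0.00 Y0.00
; layer 5
G0 Z13.75
G0 X0.00 Y0.00
G1 X16.00 Y0.00
G1 X16.00 Y25.00
G1 X0.00 Y25.00
G1 X0.00 Y0.00
; layer 6
G0 Z16.50
G0 X0.00 Y0.00
G1 X16.00 Y0.00
G1 X16.00 Y25.00
G1 X0.00 Y25.00
G1 X0.00 Y0.00
; layer 7
G0 Z19.25
G0 X0.00 Y0.00
G1 X16.00 Y0.00
G1 X16.00 Y25.00
G1 X0.00 Y25.00
G1 X0.00 Y0.00
; layer 8
G0 Z22.00
G0 X0.00 Y0.00
G1 X16.00 Y0.00
G1 X16.00 Y25.00
G1 X0.00 Y25.00
G1 X0.00 Y0.00
M2 ; end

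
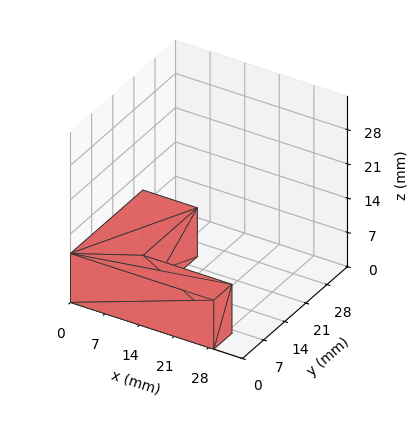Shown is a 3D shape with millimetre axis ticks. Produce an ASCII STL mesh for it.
Reading the render: the shape is an L-shaped prism: outer 29 × 24 mm, arm thicknesses ≈ 6 mm (horizontal) and 11 mm (vertical), extruded 10 mm in z (dimensions read to the nearest mm from the axis ticks). For the STL, each face is triangulated and given an outward normal.

solid part
  facet normal 0.0000 0.0000 -1.0000
    outer loop
      vertex 29.000 6.000 0.000
      vertex 29.000 0.000 0.000
      vertex 0.000 0.000 0.000
    endloop
  endfacet
  facet normal 0.0000 0.0000 -1.0000
    outer loop
      vertex 11.000 6.000 0.000
      vertex 29.000 6.000 0.000
      vertex 0.000 0.000 0.000
    endloop
  endfacet
  facet normal 0.0000 0.0000 -1.0000
    outer loop
      vertex 11.000 24.000 0.000
      vertex 11.000 6.000 0.000
      vertex 0.000 0.000 0.000
    endloop
  endfacet
  facet normal 0.0000 0.0000 -1.0000
    outer loop
      vertex 0.000 24.000 0.000
      vertex 11.000 24.000 0.000
      vertex 0.000 0.000 0.000
    endloop
  endfacet
  facet normal 0.0000 0.0000 1.0000
    outer loop
      vertex 0.000 0.000 10.000
      vertex 29.000 0.000 10.000
      vertex 29.000 6.000 10.000
    endloop
  endfacet
  facet normal 0.0000 0.0000 1.0000
    outer loop
      vertex 0.000 0.000 10.000
      vertex 29.000 6.000 10.000
      vertex 11.000 6.000 10.000
    endloop
  endfacet
  facet normal 0.0000 0.0000 1.0000
    outer loop
      vertex 0.000 0.000 10.000
      vertex 11.000 6.000 10.000
      vertex 11.000 24.000 10.000
    endloop
  endfacet
  facet normal 0.0000 0.0000 1.0000
    outer loop
      vertex 0.000 0.000 10.000
      vertex 11.000 24.000 10.000
      vertex 0.000 24.000 10.000
    endloop
  endfacet
  facet normal 0.0000 -1.0000 0.0000
    outer loop
      vertex 0.000 0.000 0.000
      vertex 29.000 0.000 0.000
      vertex 29.000 0.000 10.000
    endloop
  endfacet
  facet normal 0.0000 -1.0000 0.0000
    outer loop
      vertex 0.000 0.000 0.000
      vertex 29.000 0.000 10.000
      vertex 0.000 0.000 10.000
    endloop
  endfacet
  facet normal 1.0000 0.0000 0.0000
    outer loop
      vertex 29.000 0.000 0.000
      vertex 29.000 6.000 0.000
      vertex 29.000 6.000 10.000
    endloop
  endfacet
  facet normal 1.0000 0.0000 0.0000
    outer loop
      vertex 29.000 0.000 0.000
      vertex 29.000 6.000 10.000
      vertex 29.000 0.000 10.000
    endloop
  endfacet
  facet normal 0.0000 1.0000 0.0000
    outer loop
      vertex 29.000 6.000 0.000
      vertex 11.000 6.000 0.000
      vertex 11.000 6.000 10.000
    endloop
  endfacet
  facet normal 0.0000 1.0000 0.0000
    outer loop
      vertex 29.000 6.000 0.000
      vertex 11.000 6.000 10.000
      vertex 29.000 6.000 10.000
    endloop
  endfacet
  facet normal 1.0000 0.0000 0.0000
    outer loop
      vertex 11.000 6.000 0.000
      vertex 11.000 24.000 0.000
      vertex 11.000 24.000 10.000
    endloop
  endfacet
  facet normal 1.0000 0.0000 0.0000
    outer loop
      vertex 11.000 6.000 0.000
      vertex 11.000 24.000 10.000
      vertex 11.000 6.000 10.000
    endloop
  endfacet
  facet normal 0.0000 1.0000 0.0000
    outer loop
      vertex 11.000 24.000 0.000
      vertex 0.000 24.000 0.000
      vertex 0.000 24.000 10.000
    endloop
  endfacet
  facet normal 0.0000 1.0000 0.0000
    outer loop
      vertex 11.000 24.000 0.000
      vertex 0.000 24.000 10.000
      vertex 11.000 24.000 10.000
    endloop
  endfacet
  facet normal -1.0000 0.0000 0.0000
    outer loop
      vertex 0.000 24.000 0.000
      vertex 0.000 0.000 0.000
      vertex 0.000 0.000 10.000
    endloop
  endfacet
  facet normal -1.0000 0.0000 0.0000
    outer loop
      vertex 0.000 24.000 0.000
      vertex 0.000 0.000 10.000
      vertex 0.000 24.000 10.000
    endloop
  endfacet
endsolid part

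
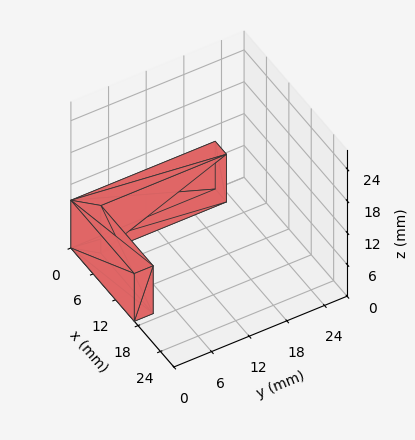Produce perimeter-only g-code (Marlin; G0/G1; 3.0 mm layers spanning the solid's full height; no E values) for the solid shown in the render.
Reading the render: the shape is an L-shaped prism: outer 17 × 23 mm, arm thicknesses ≈ 3 mm (horizontal) and 3 mm (vertical), extruded 9 mm in z (dimensions read to the nearest mm from the axis ticks). For the g-code, the solid's height is divided into equal slices at the stated Δz and each level perimeter traced with G1 moves after a G0 lift.

; perimeter-only toolpath
G21 ; units = mm
G90 ; absolute positioning
G28 ; home
; layer 1
G0 Z3.0
G0 X0.0 Y0.0
G1 X17.0 Y0.0
G1 X17.0 Y3.0
G1 X3.0 Y3.0
G1 X3.0 Y23.0
G1 X0.0 Y23.0
G1 X0.0 Y0.0
; layer 2
G0 Z6.0
G0 X0.0 Y0.0
G1 X17.0 Y0.0
G1 X17.0 Y3.0
G1 X3.0 Y3.0
G1 X3.0 Y23.0
G1 X0.0 Y23.0
G1 X0.0 Y0.0
; layer 3
G0 Z9.0
G0 X0.0 Y0.0
G1 X17.0 Y0.0
G1 X17.0 Y3.0
G1 X3.0 Y3.0
G1 X3.0 Y23.0
G1 X0.0 Y23.0
G1 X0.0 Y0.0
M2 ; end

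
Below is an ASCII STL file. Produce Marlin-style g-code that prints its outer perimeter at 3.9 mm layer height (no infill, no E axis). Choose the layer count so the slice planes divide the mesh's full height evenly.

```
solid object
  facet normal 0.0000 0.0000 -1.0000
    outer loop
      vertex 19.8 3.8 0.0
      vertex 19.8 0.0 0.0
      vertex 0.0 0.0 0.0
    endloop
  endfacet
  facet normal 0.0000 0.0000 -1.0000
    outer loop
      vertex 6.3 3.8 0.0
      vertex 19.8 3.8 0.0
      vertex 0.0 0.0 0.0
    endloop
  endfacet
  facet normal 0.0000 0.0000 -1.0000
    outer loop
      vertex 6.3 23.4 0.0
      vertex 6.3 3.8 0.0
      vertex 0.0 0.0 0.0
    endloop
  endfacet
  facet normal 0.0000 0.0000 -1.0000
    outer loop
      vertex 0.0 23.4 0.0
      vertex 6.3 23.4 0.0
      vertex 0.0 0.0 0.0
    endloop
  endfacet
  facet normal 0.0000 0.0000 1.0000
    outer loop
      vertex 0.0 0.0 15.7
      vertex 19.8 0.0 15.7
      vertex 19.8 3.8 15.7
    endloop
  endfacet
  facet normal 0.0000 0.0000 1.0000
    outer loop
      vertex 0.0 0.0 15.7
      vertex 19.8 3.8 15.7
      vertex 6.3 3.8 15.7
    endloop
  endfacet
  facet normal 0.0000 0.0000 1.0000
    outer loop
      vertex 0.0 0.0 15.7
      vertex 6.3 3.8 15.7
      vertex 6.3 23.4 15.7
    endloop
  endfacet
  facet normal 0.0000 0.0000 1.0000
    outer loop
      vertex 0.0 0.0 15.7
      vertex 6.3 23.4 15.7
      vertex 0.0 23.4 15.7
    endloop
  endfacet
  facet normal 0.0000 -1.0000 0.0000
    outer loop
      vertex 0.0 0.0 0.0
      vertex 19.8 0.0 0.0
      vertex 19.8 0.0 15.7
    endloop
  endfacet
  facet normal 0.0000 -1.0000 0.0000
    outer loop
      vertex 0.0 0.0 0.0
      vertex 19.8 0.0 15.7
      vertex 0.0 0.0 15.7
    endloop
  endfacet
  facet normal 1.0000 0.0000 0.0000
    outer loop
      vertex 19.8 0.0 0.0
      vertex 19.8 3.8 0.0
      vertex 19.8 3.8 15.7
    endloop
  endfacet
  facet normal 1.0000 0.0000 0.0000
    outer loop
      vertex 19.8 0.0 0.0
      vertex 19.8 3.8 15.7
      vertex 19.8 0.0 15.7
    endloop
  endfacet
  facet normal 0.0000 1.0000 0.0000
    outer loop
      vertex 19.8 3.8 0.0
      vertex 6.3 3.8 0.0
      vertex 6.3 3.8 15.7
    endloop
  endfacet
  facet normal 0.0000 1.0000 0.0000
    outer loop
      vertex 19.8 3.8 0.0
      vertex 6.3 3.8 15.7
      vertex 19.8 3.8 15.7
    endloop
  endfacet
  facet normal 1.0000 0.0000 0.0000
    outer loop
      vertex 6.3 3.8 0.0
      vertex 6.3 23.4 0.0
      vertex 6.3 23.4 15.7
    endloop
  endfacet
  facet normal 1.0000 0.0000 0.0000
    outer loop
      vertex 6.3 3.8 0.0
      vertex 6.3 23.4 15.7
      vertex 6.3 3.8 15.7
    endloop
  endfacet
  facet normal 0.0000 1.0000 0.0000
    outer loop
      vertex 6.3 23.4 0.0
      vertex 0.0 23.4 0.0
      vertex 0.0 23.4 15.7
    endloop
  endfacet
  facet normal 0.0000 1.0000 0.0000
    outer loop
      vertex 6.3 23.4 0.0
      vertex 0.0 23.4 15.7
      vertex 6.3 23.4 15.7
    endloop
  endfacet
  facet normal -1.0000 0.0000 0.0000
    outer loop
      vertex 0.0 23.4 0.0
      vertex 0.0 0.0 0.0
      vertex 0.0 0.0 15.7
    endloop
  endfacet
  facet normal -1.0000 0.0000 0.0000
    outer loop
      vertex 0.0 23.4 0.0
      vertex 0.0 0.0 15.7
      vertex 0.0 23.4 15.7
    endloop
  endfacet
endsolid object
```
; perimeter-only toolpath
G21 ; units = mm
G90 ; absolute positioning
G28 ; home
; layer 1
G0 Z3.9
G0 X0.0 Y0.0
G1 X19.8 Y0.0
G1 X19.8 Y3.8
G1 X6.3 Y3.8
G1 X6.3 Y23.4
G1 X0.0 Y23.4
G1 X0.0 Y0.0
; layer 2
G0 Z7.8
G0 X0.0 Y0.0
G1 X19.8 Y0.0
G1 X19.8 Y3.8
G1 X6.3 Y3.8
G1 X6.3 Y23.4
G1 X0.0 Y23.4
G1 X0.0 Y0.0
; layer 3
G0 Z11.8
G0 X0.0 Y0.0
G1 X19.8 Y0.0
G1 X19.8 Y3.8
G1 X6.3 Y3.8
G1 X6.3 Y23.4
G1 X0.0 Y23.4
G1 X0.0 Y0.0
; layer 4
G0 Z15.7
G0 X0.0 Y0.0
G1 X19.8 Y0.0
G1 X19.8 Y3.8
G1 X6.3 Y3.8
G1 X6.3 Y23.4
G1 X0.0 Y23.4
G1 X0.0 Y0.0
M2 ; end

The solid is an L-shaped prism: outer 19.8 × 23.4 mm, arm thicknesses ≈ 3.8 mm (horizontal) and 6.3 mm (vertical), extruded 15.7 mm in z. Slicing at Δz = 3.9 mm — 4 equal slices spanning the solid's height, so layer i sits at z = i·h/4 — gives 4 non-empty perimeters. Each is a 6-segment closed polygon; G0 lifts to the layer z and rapids to the start vertex, then G1 traces the edges.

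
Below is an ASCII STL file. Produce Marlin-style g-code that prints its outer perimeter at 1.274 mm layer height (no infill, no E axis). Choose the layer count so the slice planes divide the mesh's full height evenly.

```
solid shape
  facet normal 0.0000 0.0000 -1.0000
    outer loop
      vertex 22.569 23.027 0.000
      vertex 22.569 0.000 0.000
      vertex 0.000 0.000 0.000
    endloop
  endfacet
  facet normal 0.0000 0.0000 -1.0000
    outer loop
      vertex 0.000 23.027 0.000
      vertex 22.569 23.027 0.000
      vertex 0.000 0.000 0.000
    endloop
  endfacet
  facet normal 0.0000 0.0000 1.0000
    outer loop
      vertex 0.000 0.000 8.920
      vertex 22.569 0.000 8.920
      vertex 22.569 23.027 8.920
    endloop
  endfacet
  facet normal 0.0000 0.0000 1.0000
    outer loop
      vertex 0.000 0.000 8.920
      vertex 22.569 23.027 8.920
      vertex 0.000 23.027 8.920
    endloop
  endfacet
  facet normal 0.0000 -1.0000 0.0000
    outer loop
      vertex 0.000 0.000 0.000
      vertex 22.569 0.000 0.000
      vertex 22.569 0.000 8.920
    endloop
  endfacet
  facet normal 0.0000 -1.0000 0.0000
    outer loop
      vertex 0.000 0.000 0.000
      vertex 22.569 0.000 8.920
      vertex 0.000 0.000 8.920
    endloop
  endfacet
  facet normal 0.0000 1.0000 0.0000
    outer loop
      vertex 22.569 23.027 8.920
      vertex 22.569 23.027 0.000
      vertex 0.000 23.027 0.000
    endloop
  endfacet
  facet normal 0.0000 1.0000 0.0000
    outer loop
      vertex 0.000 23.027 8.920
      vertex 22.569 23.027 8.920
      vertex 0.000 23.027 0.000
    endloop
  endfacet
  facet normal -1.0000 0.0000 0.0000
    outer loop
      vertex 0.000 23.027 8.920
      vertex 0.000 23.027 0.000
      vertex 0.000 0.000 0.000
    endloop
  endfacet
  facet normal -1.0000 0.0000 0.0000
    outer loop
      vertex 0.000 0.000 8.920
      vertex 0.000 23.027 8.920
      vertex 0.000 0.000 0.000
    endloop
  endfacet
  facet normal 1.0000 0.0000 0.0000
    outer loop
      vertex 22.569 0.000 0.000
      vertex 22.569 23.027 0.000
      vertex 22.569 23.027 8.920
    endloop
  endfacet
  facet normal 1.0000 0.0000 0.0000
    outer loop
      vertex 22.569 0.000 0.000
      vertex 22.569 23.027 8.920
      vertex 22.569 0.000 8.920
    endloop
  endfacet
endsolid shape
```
; perimeter-only toolpath
G21 ; units = mm
G90 ; absolute positioning
G28 ; home
; layer 1
G0 Z1.274
G0 X0.000 Y0.000
G1 X22.569 Y0.000
G1 X22.569 Y23.027
G1 X0.000 Y23.027
G1 X0.000 Y0.000
; layer 2
G0 Z2.549
G0 X0.000 Y0.000
G1 X22.569 Y0.000
G1 X22.569 Y23.027
G1 X0.000 Y23.027
G1 X0.000 Y0.000
; layer 3
G0 Z3.823
G0 X0.000 Y0.000
G1 X22.569 Y0.000
G1 X22.569 Y23.027
G1 X0.000 Y23.027
G1 X0.000 Y0.000
; layer 4
G0 Z5.097
G0 X0.000 Y0.000
G1 X22.569 Y0.000
G1 X22.569 Y23.027
G1 X0.000 Y23.027
G1 X0.000 Y0.000
; layer 5
G0 Z6.371
G0 X0.000 Y0.000
G1 X22.569 Y0.000
G1 X22.569 Y23.027
G1 X0.000 Y23.027
G1 X0.000 Y0.000
; layer 6
G0 Z7.646
G0 X0.000 Y0.000
G1 X22.569 Y0.000
G1 X22.569 Y23.027
G1 X0.000 Y23.027
G1 X0.000 Y0.000
; layer 7
G0 Z8.920
G0 X0.000 Y0.000
G1 X22.569 Y0.000
G1 X22.569 Y23.027
G1 X0.000 Y23.027
G1 X0.000 Y0.000
M2 ; end

The solid is a rectangular box, roughly 22.6 × 23 mm footprint and 8.92 mm tall. Slicing at Δz = 1.274 mm — 7 equal slices spanning the solid's height, so layer i sits at z = i·h/7 — gives 7 non-empty perimeters. Each is a 4-segment closed polygon; G0 lifts to the layer z and rapids to the start vertex, then G1 traces the edges.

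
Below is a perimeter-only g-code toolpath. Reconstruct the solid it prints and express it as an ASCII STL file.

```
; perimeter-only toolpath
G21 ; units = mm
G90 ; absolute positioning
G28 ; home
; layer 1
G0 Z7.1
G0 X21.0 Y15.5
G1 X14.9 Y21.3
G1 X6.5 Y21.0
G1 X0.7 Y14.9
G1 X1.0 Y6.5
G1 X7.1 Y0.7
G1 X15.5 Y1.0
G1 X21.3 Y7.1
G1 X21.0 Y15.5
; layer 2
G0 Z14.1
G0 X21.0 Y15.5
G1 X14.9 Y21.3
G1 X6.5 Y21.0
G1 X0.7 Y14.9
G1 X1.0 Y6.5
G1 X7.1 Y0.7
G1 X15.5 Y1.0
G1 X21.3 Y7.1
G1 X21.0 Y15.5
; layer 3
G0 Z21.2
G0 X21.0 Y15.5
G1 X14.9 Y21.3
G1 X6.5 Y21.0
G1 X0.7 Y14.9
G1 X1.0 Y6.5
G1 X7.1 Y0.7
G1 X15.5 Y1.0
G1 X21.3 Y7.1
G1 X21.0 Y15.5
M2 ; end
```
solid part
  facet normal 0.0000 0.0000 -1.0000
    outer loop
      vertex 6.5 21.0 0.0
      vertex 14.9 21.3 0.0
      vertex 21.0 15.5 0.0
    endloop
  endfacet
  facet normal 0.0000 0.0000 -1.0000
    outer loop
      vertex 0.7 14.9 0.0
      vertex 6.5 21.0 0.0
      vertex 21.0 15.5 0.0
    endloop
  endfacet
  facet normal 0.0000 0.0000 -1.0000
    outer loop
      vertex 1.0 6.5 0.0
      vertex 0.7 14.9 0.0
      vertex 21.0 15.5 0.0
    endloop
  endfacet
  facet normal 0.0000 0.0000 -1.0000
    outer loop
      vertex 7.1 0.7 0.0
      vertex 1.0 6.5 0.0
      vertex 21.0 15.5 0.0
    endloop
  endfacet
  facet normal 0.0000 0.0000 -1.0000
    outer loop
      vertex 15.5 1.0 0.0
      vertex 7.1 0.7 0.0
      vertex 21.0 15.5 0.0
    endloop
  endfacet
  facet normal 0.0000 0.0000 -1.0000
    outer loop
      vertex 21.3 7.1 0.0
      vertex 15.5 1.0 0.0
      vertex 21.0 15.5 0.0
    endloop
  endfacet
  facet normal 0.0000 0.0000 1.0000
    outer loop
      vertex 21.0 15.5 21.2
      vertex 14.9 21.3 21.2
      vertex 6.5 21.0 21.2
    endloop
  endfacet
  facet normal 0.0000 0.0000 1.0000
    outer loop
      vertex 21.0 15.5 21.2
      vertex 6.5 21.0 21.2
      vertex 0.7 14.9 21.2
    endloop
  endfacet
  facet normal 0.0000 0.0000 1.0000
    outer loop
      vertex 21.0 15.5 21.2
      vertex 0.7 14.9 21.2
      vertex 1.0 6.5 21.2
    endloop
  endfacet
  facet normal 0.0000 0.0000 1.0000
    outer loop
      vertex 21.0 15.5 21.2
      vertex 1.0 6.5 21.2
      vertex 7.1 0.7 21.2
    endloop
  endfacet
  facet normal 0.0000 0.0000 1.0000
    outer loop
      vertex 21.0 15.5 21.2
      vertex 7.1 0.7 21.2
      vertex 15.5 1.0 21.2
    endloop
  endfacet
  facet normal 0.0000 0.0000 1.0000
    outer loop
      vertex 21.0 15.5 21.2
      vertex 15.5 1.0 21.2
      vertex 21.3 7.1 21.2
    endloop
  endfacet
  facet normal 0.6891 0.7247 0.0000
    outer loop
      vertex 21.0 15.5 0.0
      vertex 14.9 21.3 0.0
      vertex 14.9 21.3 21.2
    endloop
  endfacet
  facet normal 0.6891 0.7247 0.0000
    outer loop
      vertex 21.0 15.5 0.0
      vertex 14.9 21.3 21.2
      vertex 21.0 15.5 21.2
    endloop
  endfacet
  facet normal -0.0357 0.9994 0.0000
    outer loop
      vertex 14.9 21.3 0.0
      vertex 6.5 21.0 0.0
      vertex 6.5 21.0 21.2
    endloop
  endfacet
  facet normal -0.0357 0.9994 0.0000
    outer loop
      vertex 14.9 21.3 0.0
      vertex 6.5 21.0 21.2
      vertex 14.9 21.3 21.2
    endloop
  endfacet
  facet normal -0.7247 0.6891 0.0000
    outer loop
      vertex 6.5 21.0 0.0
      vertex 0.7 14.9 0.0
      vertex 0.7 14.9 21.2
    endloop
  endfacet
  facet normal -0.7247 0.6891 0.0000
    outer loop
      vertex 6.5 21.0 0.0
      vertex 0.7 14.9 21.2
      vertex 6.5 21.0 21.2
    endloop
  endfacet
  facet normal -0.9994 -0.0357 0.0000
    outer loop
      vertex 0.7 14.9 0.0
      vertex 1.0 6.5 0.0
      vertex 1.0 6.5 21.2
    endloop
  endfacet
  facet normal -0.9994 -0.0357 0.0000
    outer loop
      vertex 0.7 14.9 0.0
      vertex 1.0 6.5 21.2
      vertex 0.7 14.9 21.2
    endloop
  endfacet
  facet normal -0.6891 -0.7247 0.0000
    outer loop
      vertex 1.0 6.5 0.0
      vertex 7.1 0.7 0.0
      vertex 7.1 0.7 21.2
    endloop
  endfacet
  facet normal -0.6891 -0.7247 0.0000
    outer loop
      vertex 1.0 6.5 0.0
      vertex 7.1 0.7 21.2
      vertex 1.0 6.5 21.2
    endloop
  endfacet
  facet normal 0.0357 -0.9994 0.0000
    outer loop
      vertex 7.1 0.7 0.0
      vertex 15.5 1.0 0.0
      vertex 15.5 1.0 21.2
    endloop
  endfacet
  facet normal 0.0357 -0.9994 0.0000
    outer loop
      vertex 7.1 0.7 0.0
      vertex 15.5 1.0 21.2
      vertex 7.1 0.7 21.2
    endloop
  endfacet
  facet normal 0.7247 -0.6891 0.0000
    outer loop
      vertex 15.5 1.0 0.0
      vertex 21.3 7.1 0.0
      vertex 21.3 7.1 21.2
    endloop
  endfacet
  facet normal 0.7247 -0.6891 0.0000
    outer loop
      vertex 15.5 1.0 0.0
      vertex 21.3 7.1 21.2
      vertex 15.5 1.0 21.2
    endloop
  endfacet
  facet normal 0.9994 0.0357 0.0000
    outer loop
      vertex 21.3 7.1 0.0
      vertex 21.0 15.5 0.0
      vertex 21.0 15.5 21.2
    endloop
  endfacet
  facet normal 0.9994 0.0357 0.0000
    outer loop
      vertex 21.3 7.1 0.0
      vertex 21.0 15.5 21.2
      vertex 21.3 7.1 21.2
    endloop
  endfacet
endsolid part

The G0 Z moves step by Δz≈7.1 mm. Every layer's G1 loop is the same polygon, so the solid is a straight extrusion of it from z=0 to z≈21.2. Closing with flat bottom and top caps and triangulating gives 28 facets — a regular 8-sided prism (a cylinder approximated with 8 flat sides), circumscribed radius ≈ 11 mm, height ≈ 21.2 mm.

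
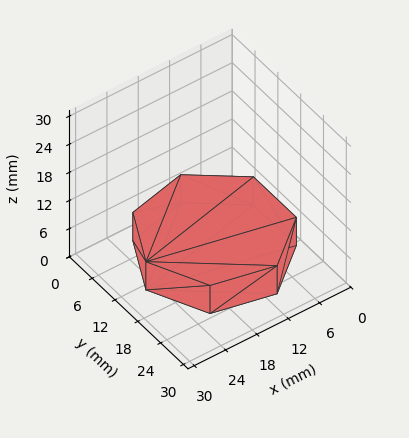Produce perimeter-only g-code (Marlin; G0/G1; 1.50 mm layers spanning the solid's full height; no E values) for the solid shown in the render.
Reading the render: the shape is a regular 7-sided prism (a cylinder approximated with 7 flat sides), circumscribed radius ≈ 13 mm, height ≈ 6 mm (dimensions read to the nearest mm from the axis ticks). For the g-code, the solid's height is divided into equal slices at the stated Δz and each level perimeter traced with G1 moves after a G0 lift.

; perimeter-only toolpath
G21 ; units = mm
G90 ; absolute positioning
G28 ; home
; layer 1
G0 Z1.50
G0 X26.00 Y13.00
G1 X21.11 Y23.16
G1 X10.11 Y25.67
G1 X1.29 Y18.64
G1 X1.29 Y7.36
G1 X10.11 Y0.33
G1 X21.11 Y2.84
G1 X26.00 Y13.00
; layer 2
G0 Z3.00
G0 X26.00 Y13.00
G1 X21.11 Y23.16
G1 X10.11 Y25.67
G1 X1.29 Y18.64
G1 X1.29 Y7.36
G1 X10.11 Y0.33
G1 X21.11 Y2.84
G1 X26.00 Y13.00
; layer 3
G0 Z4.50
G0 X26.00 Y13.00
G1 X21.11 Y23.16
G1 X10.11 Y25.67
G1 X1.29 Y18.64
G1 X1.29 Y7.36
G1 X10.11 Y0.33
G1 X21.11 Y2.84
G1 X26.00 Y13.00
; layer 4
G0 Z6.00
G0 X26.00 Y13.00
G1 X21.11 Y23.16
G1 X10.11 Y25.67
G1 X1.29 Y18.64
G1 X1.29 Y7.36
G1 X10.11 Y0.33
G1 X21.11 Y2.84
G1 X26.00 Y13.00
M2 ; end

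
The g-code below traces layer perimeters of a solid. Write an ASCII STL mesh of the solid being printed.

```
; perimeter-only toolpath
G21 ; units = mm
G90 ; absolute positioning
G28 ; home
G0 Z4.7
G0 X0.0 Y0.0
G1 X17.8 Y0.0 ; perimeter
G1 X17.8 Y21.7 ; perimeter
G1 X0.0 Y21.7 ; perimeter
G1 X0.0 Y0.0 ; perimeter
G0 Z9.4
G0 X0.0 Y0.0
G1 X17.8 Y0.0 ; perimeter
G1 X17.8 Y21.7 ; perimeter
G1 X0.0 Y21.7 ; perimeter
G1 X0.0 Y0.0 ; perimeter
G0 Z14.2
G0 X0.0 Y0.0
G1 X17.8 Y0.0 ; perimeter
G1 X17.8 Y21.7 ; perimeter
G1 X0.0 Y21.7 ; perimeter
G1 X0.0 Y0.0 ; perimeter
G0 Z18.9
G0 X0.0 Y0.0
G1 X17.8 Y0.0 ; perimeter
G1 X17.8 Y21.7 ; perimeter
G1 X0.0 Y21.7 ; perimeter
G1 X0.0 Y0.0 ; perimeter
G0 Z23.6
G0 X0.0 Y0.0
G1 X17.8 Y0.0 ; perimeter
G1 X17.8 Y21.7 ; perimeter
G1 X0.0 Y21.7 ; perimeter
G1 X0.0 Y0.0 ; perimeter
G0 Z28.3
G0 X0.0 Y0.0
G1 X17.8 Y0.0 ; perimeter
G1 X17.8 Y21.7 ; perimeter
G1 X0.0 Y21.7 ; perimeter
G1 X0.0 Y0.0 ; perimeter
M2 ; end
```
solid part
  facet normal 0.0000 0.0000 -1.0000
    outer loop
      vertex 17.8 21.7 0.0
      vertex 17.8 0.0 0.0
      vertex 0.0 0.0 0.0
    endloop
  endfacet
  facet normal 0.0000 0.0000 -1.0000
    outer loop
      vertex 0.0 21.7 0.0
      vertex 17.8 21.7 0.0
      vertex 0.0 0.0 0.0
    endloop
  endfacet
  facet normal 0.0000 0.0000 1.0000
    outer loop
      vertex 0.0 0.0 28.3
      vertex 17.8 0.0 28.3
      vertex 17.8 21.7 28.3
    endloop
  endfacet
  facet normal 0.0000 0.0000 1.0000
    outer loop
      vertex 0.0 0.0 28.3
      vertex 17.8 21.7 28.3
      vertex 0.0 21.7 28.3
    endloop
  endfacet
  facet normal 0.0000 -1.0000 0.0000
    outer loop
      vertex 0.0 0.0 0.0
      vertex 17.8 0.0 0.0
      vertex 17.8 0.0 28.3
    endloop
  endfacet
  facet normal 0.0000 -1.0000 0.0000
    outer loop
      vertex 0.0 0.0 0.0
      vertex 17.8 0.0 28.3
      vertex 0.0 0.0 28.3
    endloop
  endfacet
  facet normal 0.0000 1.0000 0.0000
    outer loop
      vertex 17.8 21.7 28.3
      vertex 17.8 21.7 0.0
      vertex 0.0 21.7 0.0
    endloop
  endfacet
  facet normal 0.0000 1.0000 0.0000
    outer loop
      vertex 0.0 21.7 28.3
      vertex 17.8 21.7 28.3
      vertex 0.0 21.7 0.0
    endloop
  endfacet
  facet normal -1.0000 0.0000 0.0000
    outer loop
      vertex 0.0 21.7 28.3
      vertex 0.0 21.7 0.0
      vertex 0.0 0.0 0.0
    endloop
  endfacet
  facet normal -1.0000 0.0000 0.0000
    outer loop
      vertex 0.0 0.0 28.3
      vertex 0.0 21.7 28.3
      vertex 0.0 0.0 0.0
    endloop
  endfacet
  facet normal 1.0000 0.0000 0.0000
    outer loop
      vertex 17.8 0.0 0.0
      vertex 17.8 21.7 0.0
      vertex 17.8 21.7 28.3
    endloop
  endfacet
  facet normal 1.0000 0.0000 0.0000
    outer loop
      vertex 17.8 0.0 0.0
      vertex 17.8 21.7 28.3
      vertex 17.8 0.0 28.3
    endloop
  endfacet
endsolid part

The G0 Z moves step by Δz≈4.7 mm. Every layer's G1 loop is the same polygon, so the solid is a straight extrusion of it from z=0 to z≈28.3. Closing with flat bottom and top caps and triangulating gives 12 facets — a rectangular box, roughly 17.8 × 21.7 mm footprint and 28.3 mm tall.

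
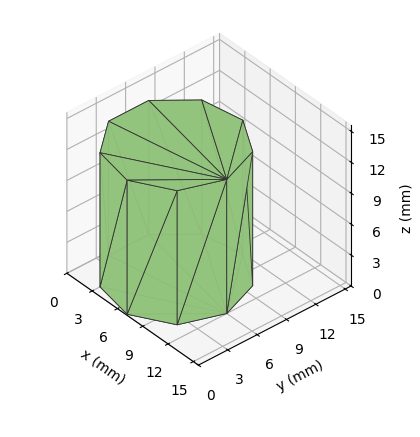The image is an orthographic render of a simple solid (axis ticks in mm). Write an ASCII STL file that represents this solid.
Reading the render: the shape is a regular 9-sided prism (a cylinder approximated with 9 flat sides), circumscribed radius ≈ 6 mm, height ≈ 13 mm (dimensions read to the nearest mm from the axis ticks). For the STL, each face is triangulated and given an outward normal.

solid part
  facet normal 0.0000 0.0000 -1.0000
    outer loop
      vertex 7.042 11.909 0.000
      vertex 10.596 9.857 0.000
      vertex 12.000 6.000 0.000
    endloop
  endfacet
  facet normal 0.0000 0.0000 -1.0000
    outer loop
      vertex 3.000 11.196 0.000
      vertex 7.042 11.909 0.000
      vertex 12.000 6.000 0.000
    endloop
  endfacet
  facet normal 0.0000 0.0000 -1.0000
    outer loop
      vertex 0.362 8.052 0.000
      vertex 3.000 11.196 0.000
      vertex 12.000 6.000 0.000
    endloop
  endfacet
  facet normal 0.0000 0.0000 -1.0000
    outer loop
      vertex 0.362 3.948 0.000
      vertex 0.362 8.052 0.000
      vertex 12.000 6.000 0.000
    endloop
  endfacet
  facet normal 0.0000 0.0000 -1.0000
    outer loop
      vertex 3.000 0.804 0.000
      vertex 0.362 3.948 0.000
      vertex 12.000 6.000 0.000
    endloop
  endfacet
  facet normal 0.0000 0.0000 -1.0000
    outer loop
      vertex 7.042 0.091 0.000
      vertex 3.000 0.804 0.000
      vertex 12.000 6.000 0.000
    endloop
  endfacet
  facet normal 0.0000 0.0000 -1.0000
    outer loop
      vertex 10.596 2.143 0.000
      vertex 7.042 0.091 0.000
      vertex 12.000 6.000 0.000
    endloop
  endfacet
  facet normal 0.0000 0.0000 1.0000
    outer loop
      vertex 12.000 6.000 13.000
      vertex 10.596 9.857 13.000
      vertex 7.042 11.909 13.000
    endloop
  endfacet
  facet normal 0.0000 0.0000 1.0000
    outer loop
      vertex 12.000 6.000 13.000
      vertex 7.042 11.909 13.000
      vertex 3.000 11.196 13.000
    endloop
  endfacet
  facet normal 0.0000 0.0000 1.0000
    outer loop
      vertex 12.000 6.000 13.000
      vertex 3.000 11.196 13.000
      vertex 0.362 8.052 13.000
    endloop
  endfacet
  facet normal 0.0000 0.0000 1.0000
    outer loop
      vertex 12.000 6.000 13.000
      vertex 0.362 8.052 13.000
      vertex 0.362 3.948 13.000
    endloop
  endfacet
  facet normal 0.0000 0.0000 1.0000
    outer loop
      vertex 12.000 6.000 13.000
      vertex 0.362 3.948 13.000
      vertex 3.000 0.804 13.000
    endloop
  endfacet
  facet normal 0.0000 0.0000 1.0000
    outer loop
      vertex 12.000 6.000 13.000
      vertex 3.000 0.804 13.000
      vertex 7.042 0.091 13.000
    endloop
  endfacet
  facet normal 0.0000 0.0000 1.0000
    outer loop
      vertex 12.000 6.000 13.000
      vertex 7.042 0.091 13.000
      vertex 10.596 2.143 13.000
    endloop
  endfacet
  facet normal 0.9397 0.3421 0.0000
    outer loop
      vertex 12.000 6.000 0.000
      vertex 10.596 9.857 0.000
      vertex 10.596 9.857 13.000
    endloop
  endfacet
  facet normal 0.9397 0.3421 0.0000
    outer loop
      vertex 12.000 6.000 0.000
      vertex 10.596 9.857 13.000
      vertex 12.000 6.000 13.000
    endloop
  endfacet
  facet normal 0.5000 0.8660 0.0000
    outer loop
      vertex 10.596 9.857 0.000
      vertex 7.042 11.909 0.000
      vertex 7.042 11.909 13.000
    endloop
  endfacet
  facet normal 0.5000 0.8660 0.0000
    outer loop
      vertex 10.596 9.857 0.000
      vertex 7.042 11.909 13.000
      vertex 10.596 9.857 13.000
    endloop
  endfacet
  facet normal -0.1737 0.9848 0.0000
    outer loop
      vertex 7.042 11.909 0.000
      vertex 3.000 11.196 0.000
      vertex 3.000 11.196 13.000
    endloop
  endfacet
  facet normal -0.1737 0.9848 0.0000
    outer loop
      vertex 7.042 11.909 0.000
      vertex 3.000 11.196 13.000
      vertex 7.042 11.909 13.000
    endloop
  endfacet
  facet normal -0.7661 0.6428 0.0000
    outer loop
      vertex 3.000 11.196 0.000
      vertex 0.362 8.052 0.000
      vertex 0.362 8.052 13.000
    endloop
  endfacet
  facet normal -0.7661 0.6428 0.0000
    outer loop
      vertex 3.000 11.196 0.000
      vertex 0.362 8.052 13.000
      vertex 3.000 11.196 13.000
    endloop
  endfacet
  facet normal -1.0000 0.0000 0.0000
    outer loop
      vertex 0.362 8.052 0.000
      vertex 0.362 3.948 0.000
      vertex 0.362 3.948 13.000
    endloop
  endfacet
  facet normal -1.0000 0.0000 0.0000
    outer loop
      vertex 0.362 8.052 0.000
      vertex 0.362 3.948 13.000
      vertex 0.362 8.052 13.000
    endloop
  endfacet
  facet normal -0.7661 -0.6428 0.0000
    outer loop
      vertex 0.362 3.948 0.000
      vertex 3.000 0.804 0.000
      vertex 3.000 0.804 13.000
    endloop
  endfacet
  facet normal -0.7661 -0.6428 0.0000
    outer loop
      vertex 0.362 3.948 0.000
      vertex 3.000 0.804 13.000
      vertex 0.362 3.948 13.000
    endloop
  endfacet
  facet normal -0.1737 -0.9848 0.0000
    outer loop
      vertex 3.000 0.804 0.000
      vertex 7.042 0.091 0.000
      vertex 7.042 0.091 13.000
    endloop
  endfacet
  facet normal -0.1737 -0.9848 0.0000
    outer loop
      vertex 3.000 0.804 0.000
      vertex 7.042 0.091 13.000
      vertex 3.000 0.804 13.000
    endloop
  endfacet
  facet normal 0.5000 -0.8660 0.0000
    outer loop
      vertex 7.042 0.091 0.000
      vertex 10.596 2.143 0.000
      vertex 10.596 2.143 13.000
    endloop
  endfacet
  facet normal 0.5000 -0.8660 0.0000
    outer loop
      vertex 7.042 0.091 0.000
      vertex 10.596 2.143 13.000
      vertex 7.042 0.091 13.000
    endloop
  endfacet
  facet normal 0.9397 -0.3421 0.0000
    outer loop
      vertex 10.596 2.143 0.000
      vertex 12.000 6.000 0.000
      vertex 12.000 6.000 13.000
    endloop
  endfacet
  facet normal 0.9397 -0.3421 0.0000
    outer loop
      vertex 10.596 2.143 0.000
      vertex 12.000 6.000 13.000
      vertex 10.596 2.143 13.000
    endloop
  endfacet
endsolid part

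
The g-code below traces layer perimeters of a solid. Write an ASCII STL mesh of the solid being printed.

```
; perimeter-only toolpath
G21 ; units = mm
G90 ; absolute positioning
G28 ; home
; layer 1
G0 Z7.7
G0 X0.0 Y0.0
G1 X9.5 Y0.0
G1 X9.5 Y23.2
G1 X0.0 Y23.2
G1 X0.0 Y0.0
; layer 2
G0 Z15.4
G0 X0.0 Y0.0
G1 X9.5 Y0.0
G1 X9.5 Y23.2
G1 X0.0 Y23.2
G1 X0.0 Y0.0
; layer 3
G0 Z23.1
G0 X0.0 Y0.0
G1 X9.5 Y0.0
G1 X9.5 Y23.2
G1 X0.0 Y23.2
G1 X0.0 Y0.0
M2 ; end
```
solid part
  facet normal 0.0000 0.0000 -1.0000
    outer loop
      vertex 9.5 23.2 0.0
      vertex 9.5 0.0 0.0
      vertex 0.0 0.0 0.0
    endloop
  endfacet
  facet normal 0.0000 0.0000 -1.0000
    outer loop
      vertex 0.0 23.2 0.0
      vertex 9.5 23.2 0.0
      vertex 0.0 0.0 0.0
    endloop
  endfacet
  facet normal 0.0000 0.0000 1.0000
    outer loop
      vertex 0.0 0.0 23.1
      vertex 9.5 0.0 23.1
      vertex 9.5 23.2 23.1
    endloop
  endfacet
  facet normal 0.0000 0.0000 1.0000
    outer loop
      vertex 0.0 0.0 23.1
      vertex 9.5 23.2 23.1
      vertex 0.0 23.2 23.1
    endloop
  endfacet
  facet normal 0.0000 -1.0000 0.0000
    outer loop
      vertex 0.0 0.0 0.0
      vertex 9.5 0.0 0.0
      vertex 9.5 0.0 23.1
    endloop
  endfacet
  facet normal 0.0000 -1.0000 0.0000
    outer loop
      vertex 0.0 0.0 0.0
      vertex 9.5 0.0 23.1
      vertex 0.0 0.0 23.1
    endloop
  endfacet
  facet normal 0.0000 1.0000 0.0000
    outer loop
      vertex 9.5 23.2 23.1
      vertex 9.5 23.2 0.0
      vertex 0.0 23.2 0.0
    endloop
  endfacet
  facet normal 0.0000 1.0000 0.0000
    outer loop
      vertex 0.0 23.2 23.1
      vertex 9.5 23.2 23.1
      vertex 0.0 23.2 0.0
    endloop
  endfacet
  facet normal -1.0000 0.0000 0.0000
    outer loop
      vertex 0.0 23.2 23.1
      vertex 0.0 23.2 0.0
      vertex 0.0 0.0 0.0
    endloop
  endfacet
  facet normal -1.0000 0.0000 0.0000
    outer loop
      vertex 0.0 0.0 23.1
      vertex 0.0 23.2 23.1
      vertex 0.0 0.0 0.0
    endloop
  endfacet
  facet normal 1.0000 0.0000 0.0000
    outer loop
      vertex 9.5 0.0 0.0
      vertex 9.5 23.2 0.0
      vertex 9.5 23.2 23.1
    endloop
  endfacet
  facet normal 1.0000 0.0000 0.0000
    outer loop
      vertex 9.5 0.0 0.0
      vertex 9.5 23.2 23.1
      vertex 9.5 0.0 23.1
    endloop
  endfacet
endsolid part

The G0 Z moves step by Δz≈7.7 mm. Every layer's G1 loop is the same polygon, so the solid is a straight extrusion of it from z=0 to z≈23.1. Closing with flat bottom and top caps and triangulating gives 12 facets — a rectangular box, roughly 9.5 × 23.2 mm footprint and 23.1 mm tall.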